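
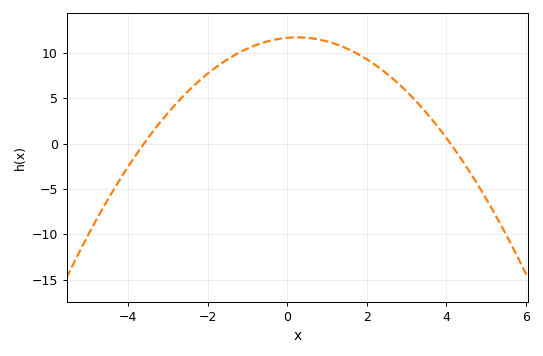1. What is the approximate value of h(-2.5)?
5.5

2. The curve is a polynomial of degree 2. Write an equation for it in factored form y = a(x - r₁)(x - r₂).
y = -0.79(x + 3.6)(x - 4.1)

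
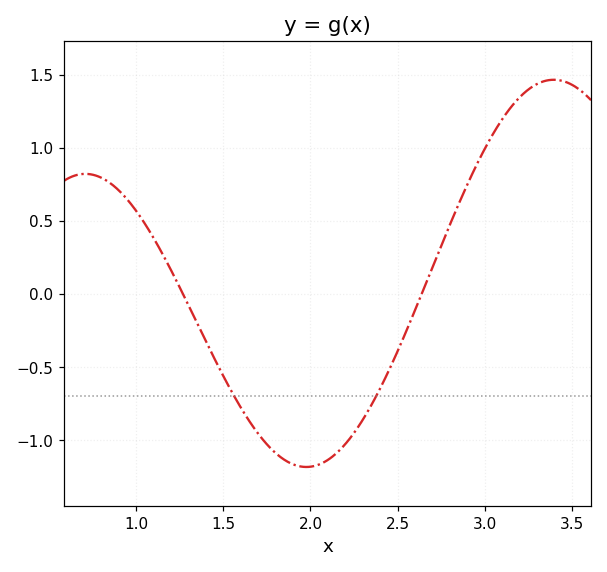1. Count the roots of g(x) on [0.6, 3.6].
2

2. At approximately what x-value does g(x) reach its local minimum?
2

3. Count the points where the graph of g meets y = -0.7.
2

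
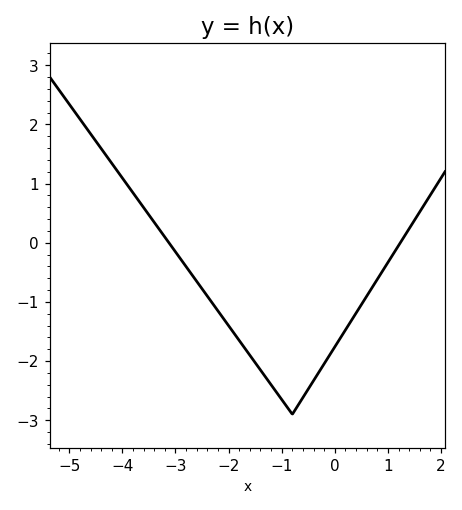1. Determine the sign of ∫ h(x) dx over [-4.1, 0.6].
negative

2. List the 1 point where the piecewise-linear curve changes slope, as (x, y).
(-0.8, -2.9)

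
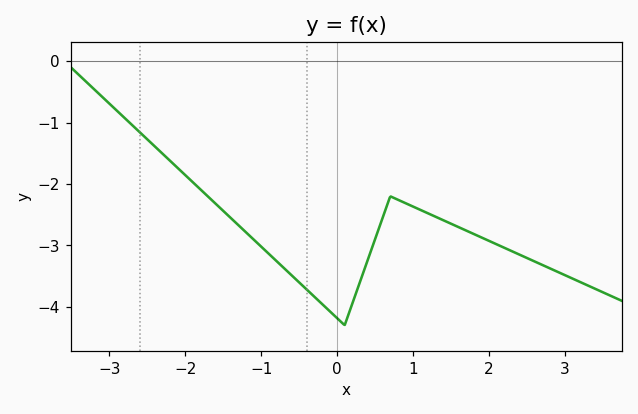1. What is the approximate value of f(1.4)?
-2.59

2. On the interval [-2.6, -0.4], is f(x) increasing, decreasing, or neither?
decreasing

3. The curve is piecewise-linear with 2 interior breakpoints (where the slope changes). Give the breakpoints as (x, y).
(0.1, -4.3); (0.7, -2.2)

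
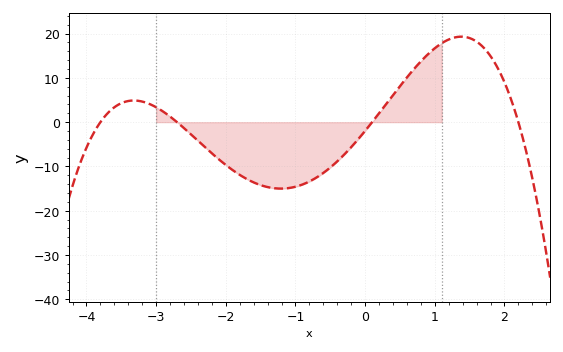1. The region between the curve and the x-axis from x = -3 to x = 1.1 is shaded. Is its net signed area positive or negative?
negative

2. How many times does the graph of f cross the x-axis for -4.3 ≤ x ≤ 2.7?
4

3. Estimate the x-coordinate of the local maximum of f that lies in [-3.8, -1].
-3.3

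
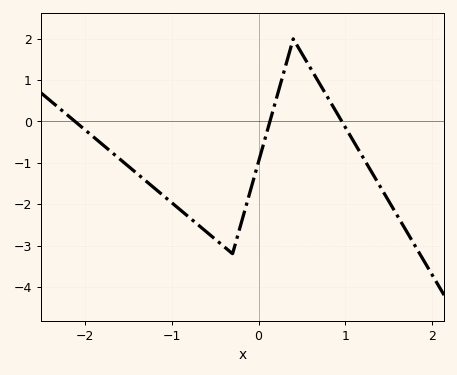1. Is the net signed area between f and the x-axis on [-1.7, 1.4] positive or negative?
negative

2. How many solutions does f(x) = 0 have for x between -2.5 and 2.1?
3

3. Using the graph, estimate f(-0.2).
-2.5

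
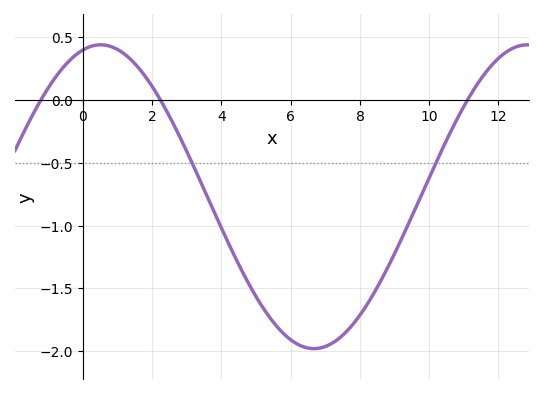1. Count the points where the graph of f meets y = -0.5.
2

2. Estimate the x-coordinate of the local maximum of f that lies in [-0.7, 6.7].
0.6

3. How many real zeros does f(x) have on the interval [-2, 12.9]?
3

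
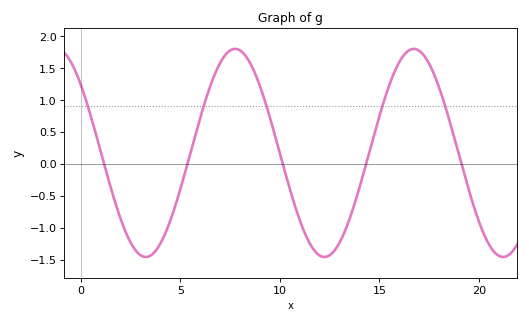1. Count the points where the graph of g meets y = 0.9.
5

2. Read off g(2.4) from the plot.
-1.15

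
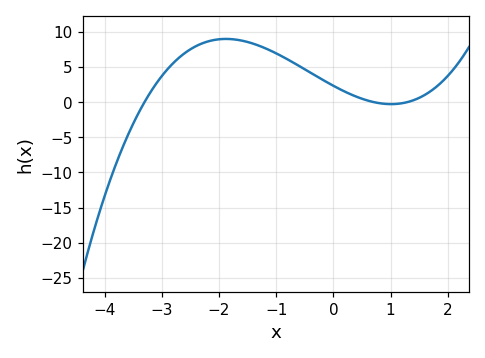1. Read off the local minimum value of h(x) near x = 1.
-0.298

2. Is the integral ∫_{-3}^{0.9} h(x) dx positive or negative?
positive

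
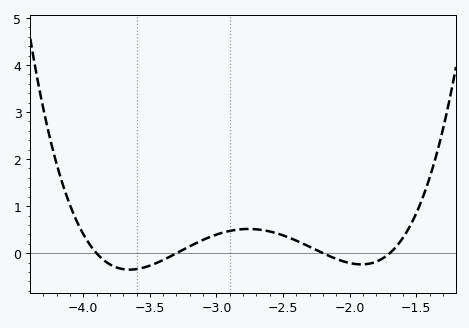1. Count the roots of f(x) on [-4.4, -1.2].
4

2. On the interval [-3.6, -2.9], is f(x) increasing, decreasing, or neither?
increasing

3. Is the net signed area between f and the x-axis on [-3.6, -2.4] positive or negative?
positive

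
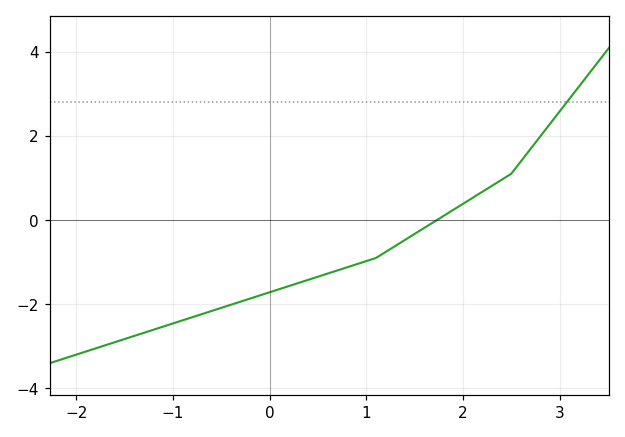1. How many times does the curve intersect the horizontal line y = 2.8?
1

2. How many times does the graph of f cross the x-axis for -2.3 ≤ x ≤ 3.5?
1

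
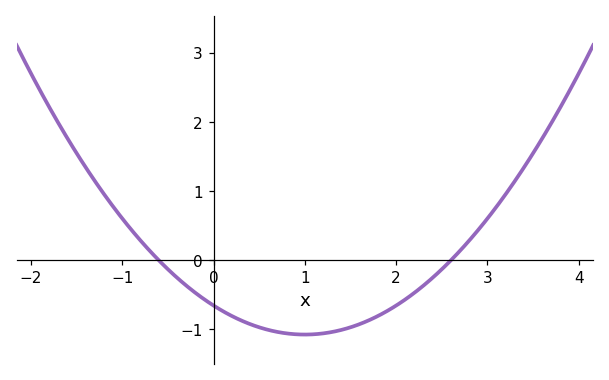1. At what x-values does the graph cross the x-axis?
-0.6, 2.6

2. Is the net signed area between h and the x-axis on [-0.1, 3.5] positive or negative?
negative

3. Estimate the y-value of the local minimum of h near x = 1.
-1.08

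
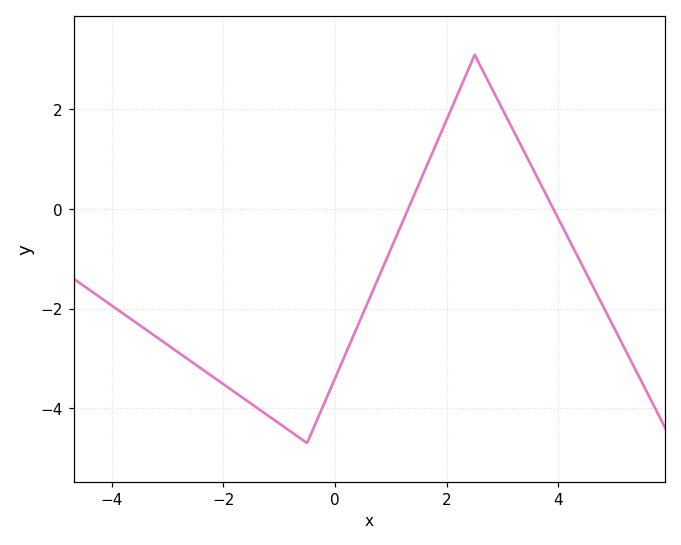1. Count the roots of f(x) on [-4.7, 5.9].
2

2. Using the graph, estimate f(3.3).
1.34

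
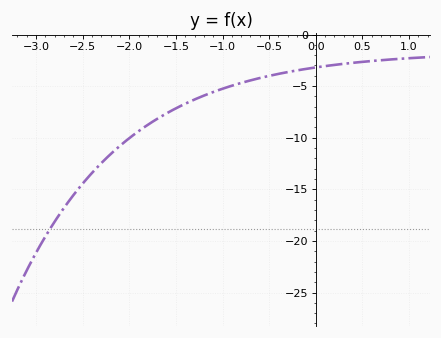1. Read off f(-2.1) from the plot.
-10.8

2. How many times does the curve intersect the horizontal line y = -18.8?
1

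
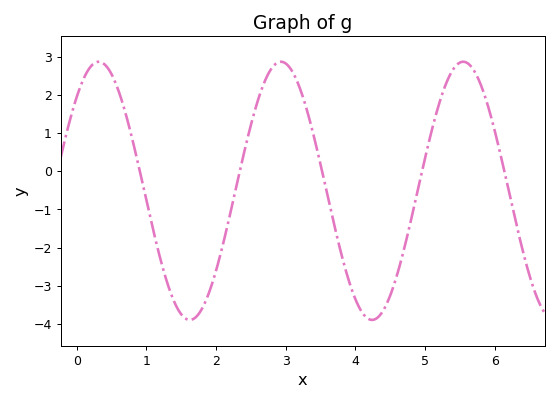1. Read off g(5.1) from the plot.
1.09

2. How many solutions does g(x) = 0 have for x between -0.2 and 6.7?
5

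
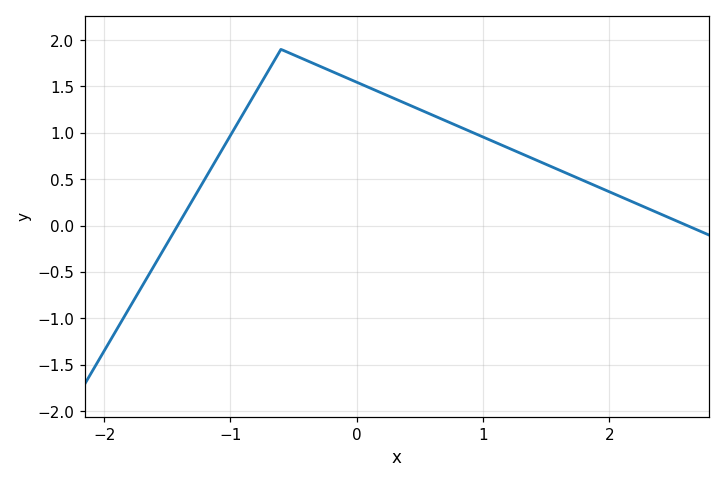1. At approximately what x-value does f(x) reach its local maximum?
-0.6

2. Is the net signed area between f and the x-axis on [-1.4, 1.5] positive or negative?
positive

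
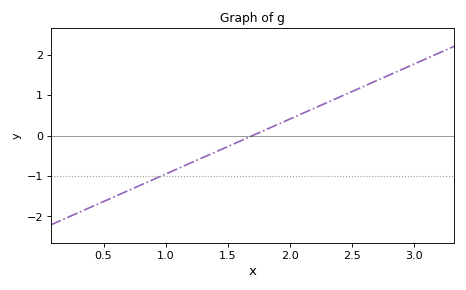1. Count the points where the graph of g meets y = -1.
1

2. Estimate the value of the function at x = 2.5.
1.1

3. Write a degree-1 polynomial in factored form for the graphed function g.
y = 1.36(x - 1.7)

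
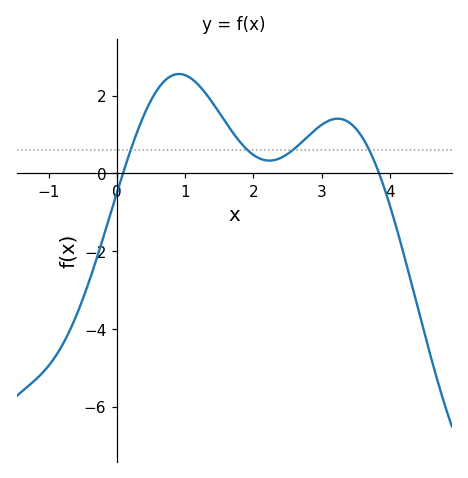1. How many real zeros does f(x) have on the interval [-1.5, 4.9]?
2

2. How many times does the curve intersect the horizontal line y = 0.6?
4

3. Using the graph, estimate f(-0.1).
-1.06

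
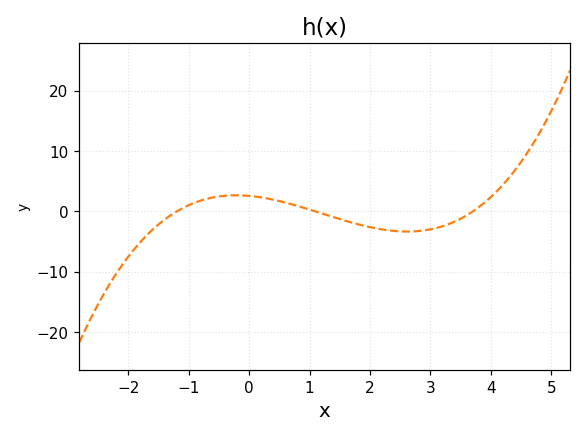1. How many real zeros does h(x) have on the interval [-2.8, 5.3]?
3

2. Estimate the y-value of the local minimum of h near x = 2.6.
-3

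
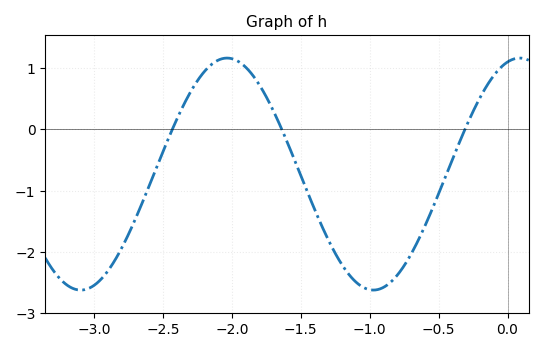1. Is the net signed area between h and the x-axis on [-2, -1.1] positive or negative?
negative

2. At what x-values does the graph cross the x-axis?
-2.45, -1.65, -0.3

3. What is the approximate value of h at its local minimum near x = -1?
-2.6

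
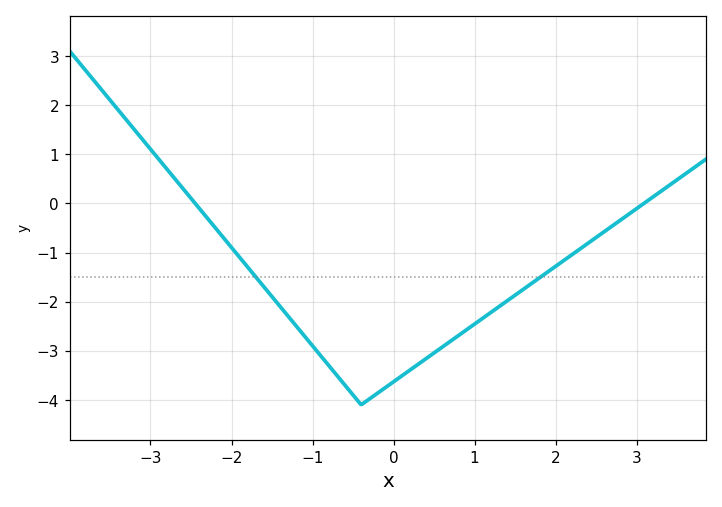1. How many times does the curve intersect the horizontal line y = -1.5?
2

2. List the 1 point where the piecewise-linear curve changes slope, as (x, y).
(-0.4, -4.1)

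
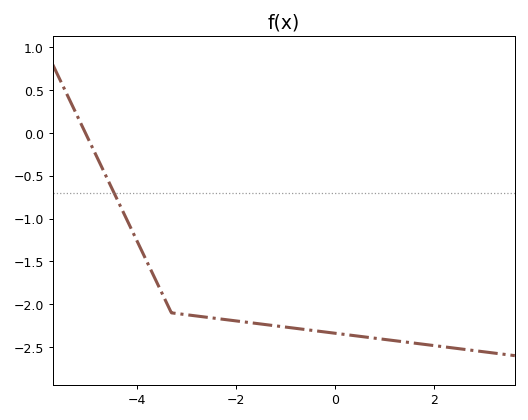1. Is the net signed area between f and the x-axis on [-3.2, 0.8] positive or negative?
negative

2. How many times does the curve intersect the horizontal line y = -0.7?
1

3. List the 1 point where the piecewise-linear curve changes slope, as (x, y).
(-3.3, -2.1)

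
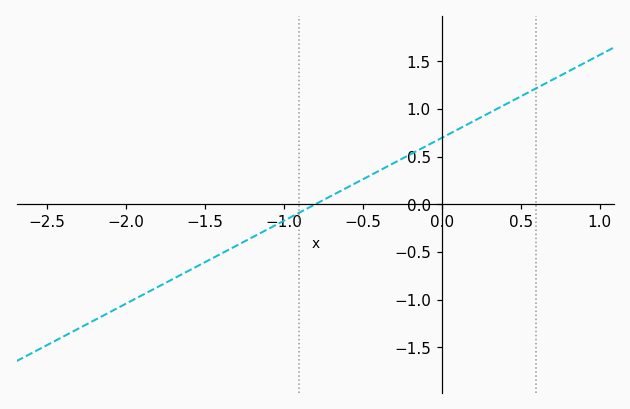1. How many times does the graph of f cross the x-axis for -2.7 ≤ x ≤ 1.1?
1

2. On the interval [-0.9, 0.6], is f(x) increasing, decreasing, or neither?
increasing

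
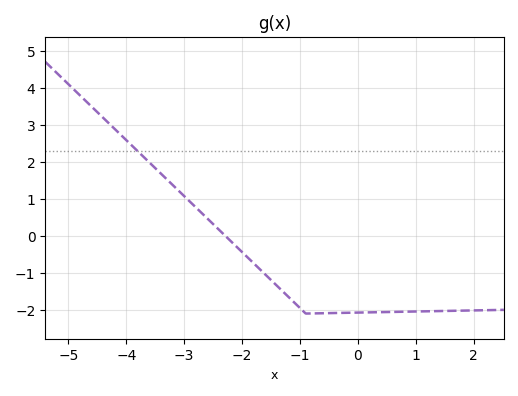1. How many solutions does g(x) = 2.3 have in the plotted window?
1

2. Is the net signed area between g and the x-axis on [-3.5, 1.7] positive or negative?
negative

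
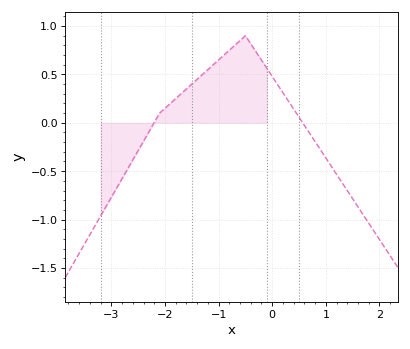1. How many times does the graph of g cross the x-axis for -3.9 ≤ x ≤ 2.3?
2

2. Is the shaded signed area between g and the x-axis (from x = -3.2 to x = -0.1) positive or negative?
positive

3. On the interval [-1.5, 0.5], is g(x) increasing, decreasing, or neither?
neither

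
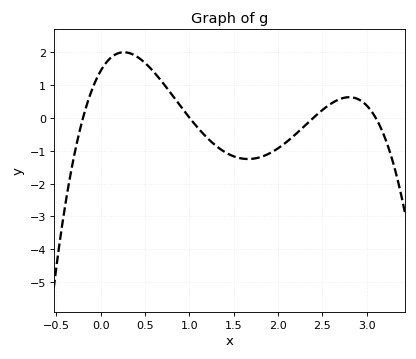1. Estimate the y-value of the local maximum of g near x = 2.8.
0.6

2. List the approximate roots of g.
-0.2, 1, 2.4, 3.1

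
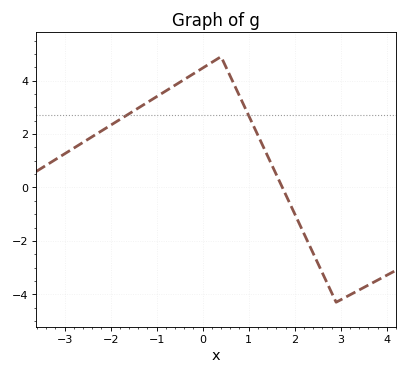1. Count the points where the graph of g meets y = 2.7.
2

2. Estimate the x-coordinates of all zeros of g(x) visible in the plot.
1.8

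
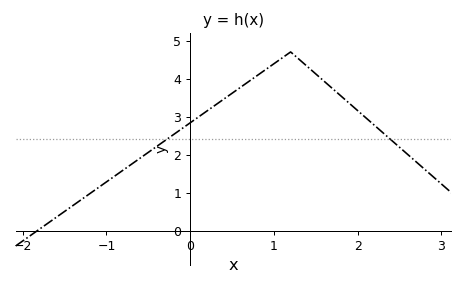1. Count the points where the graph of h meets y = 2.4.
2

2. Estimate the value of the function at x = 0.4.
3.5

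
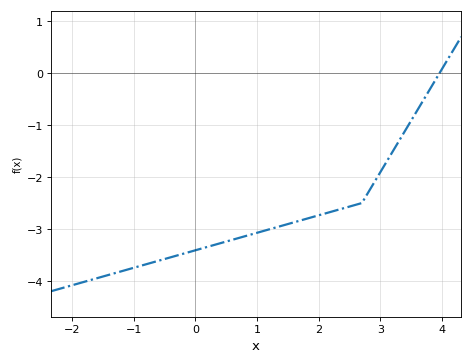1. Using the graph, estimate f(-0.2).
-3.48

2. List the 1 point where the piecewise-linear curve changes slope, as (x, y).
(2.7, -2.5)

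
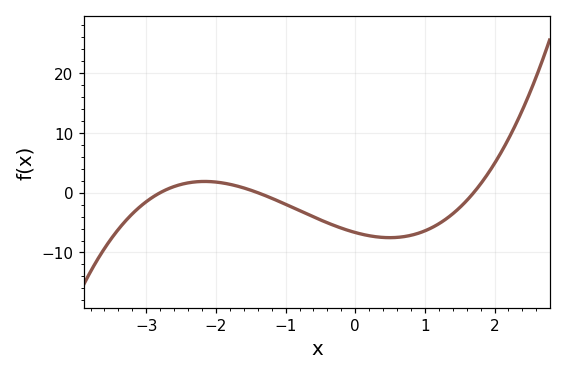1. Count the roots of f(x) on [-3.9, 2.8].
3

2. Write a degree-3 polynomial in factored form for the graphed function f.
y = 1(x + 2.8)(x + 1.4)(x - 1.7)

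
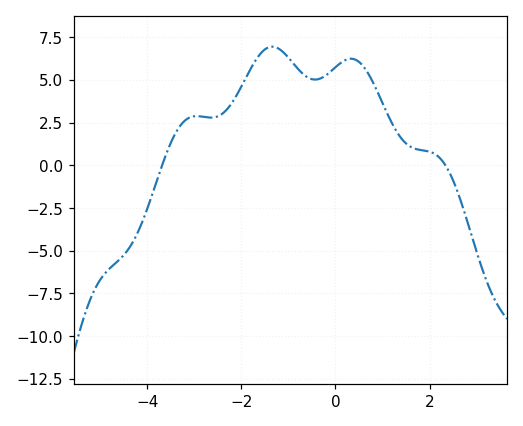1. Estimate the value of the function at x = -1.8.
5.66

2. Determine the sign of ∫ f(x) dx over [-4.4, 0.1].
positive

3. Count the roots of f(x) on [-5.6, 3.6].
2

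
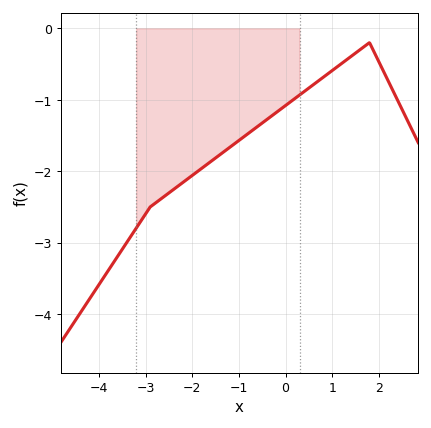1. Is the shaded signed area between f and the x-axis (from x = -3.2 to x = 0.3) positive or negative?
negative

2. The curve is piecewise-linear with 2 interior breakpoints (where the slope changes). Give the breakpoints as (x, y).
(-2.9, -2.5); (1.8, -0.2)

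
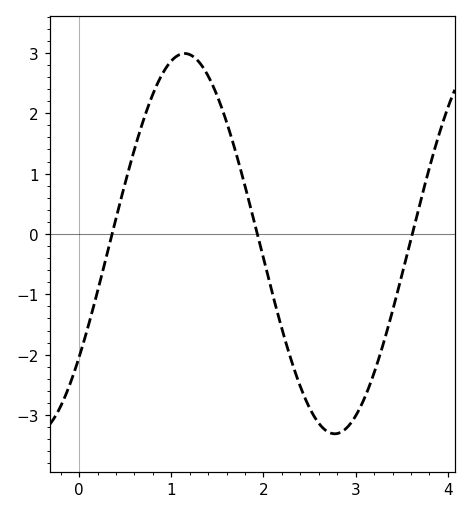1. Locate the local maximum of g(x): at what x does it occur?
1.1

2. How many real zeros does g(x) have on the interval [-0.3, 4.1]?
3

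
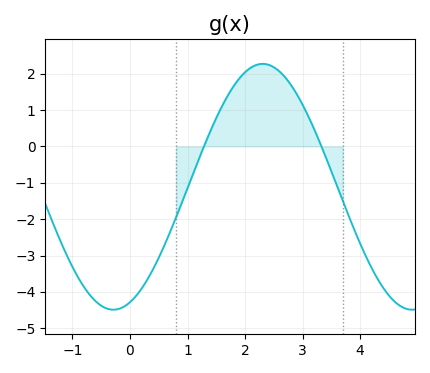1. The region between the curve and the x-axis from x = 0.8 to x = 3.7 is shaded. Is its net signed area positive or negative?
positive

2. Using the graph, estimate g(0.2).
-3.9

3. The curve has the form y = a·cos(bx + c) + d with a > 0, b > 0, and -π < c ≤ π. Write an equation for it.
y = 3.38cos(1.2x - 2.8) - 1.11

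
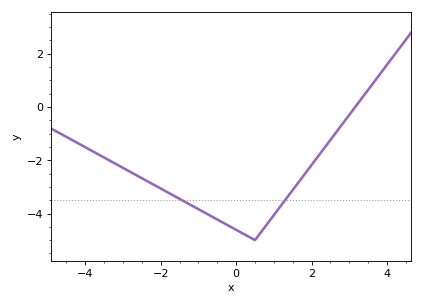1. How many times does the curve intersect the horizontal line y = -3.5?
2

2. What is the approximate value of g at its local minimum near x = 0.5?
-5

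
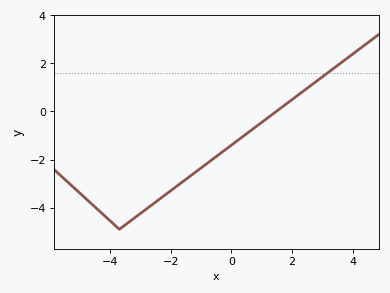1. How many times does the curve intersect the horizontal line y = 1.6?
1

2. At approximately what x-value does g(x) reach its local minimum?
-3.6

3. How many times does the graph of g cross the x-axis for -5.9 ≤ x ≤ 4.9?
1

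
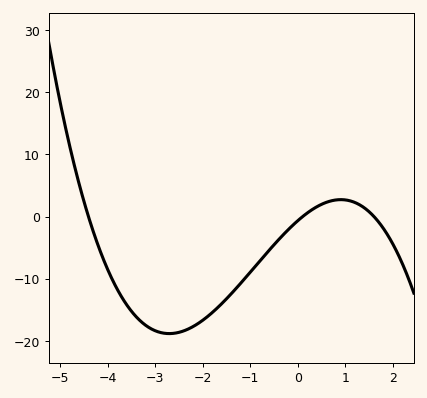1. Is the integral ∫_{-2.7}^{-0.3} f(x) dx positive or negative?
negative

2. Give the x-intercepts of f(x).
-4.4, 0, 1.6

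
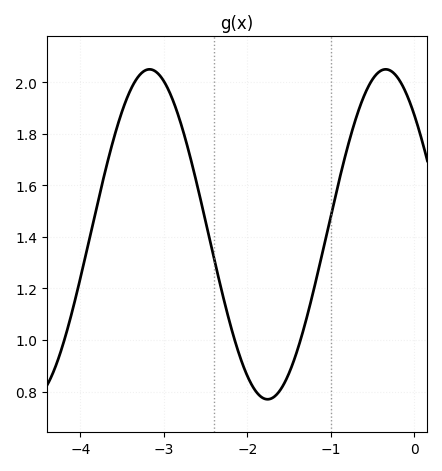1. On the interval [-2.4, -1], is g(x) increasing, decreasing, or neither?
neither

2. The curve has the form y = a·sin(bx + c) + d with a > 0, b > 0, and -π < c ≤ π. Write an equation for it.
y = 0.64sin(2.2x + 2.3) + 1.41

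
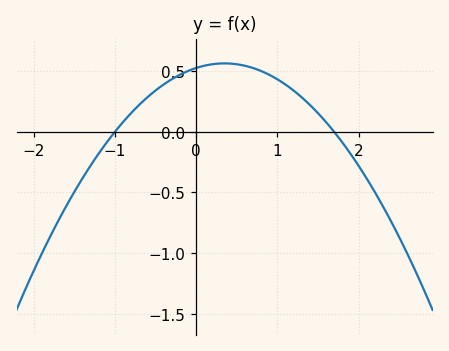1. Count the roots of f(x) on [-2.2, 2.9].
2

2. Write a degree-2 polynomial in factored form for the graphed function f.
y = -0.31(x + 1)(x - 1.7)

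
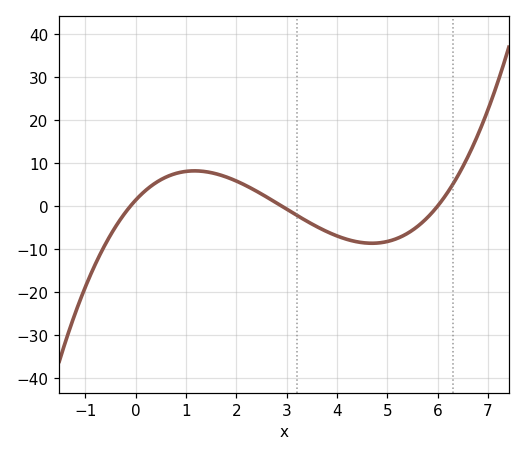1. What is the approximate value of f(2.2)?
4.71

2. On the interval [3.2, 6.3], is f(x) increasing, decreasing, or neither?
neither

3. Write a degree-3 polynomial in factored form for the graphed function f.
y = 0.77(x + 0.1)(x - 2.9)(x - 6)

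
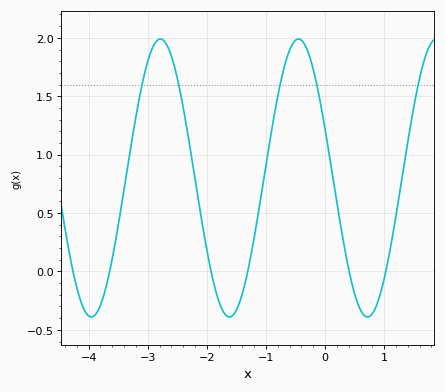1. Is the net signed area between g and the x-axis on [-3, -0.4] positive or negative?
positive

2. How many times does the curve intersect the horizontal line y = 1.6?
5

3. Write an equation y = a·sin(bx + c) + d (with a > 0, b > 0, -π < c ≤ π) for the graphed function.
y = 1.19sin(2.69x + 2.78) + 0.8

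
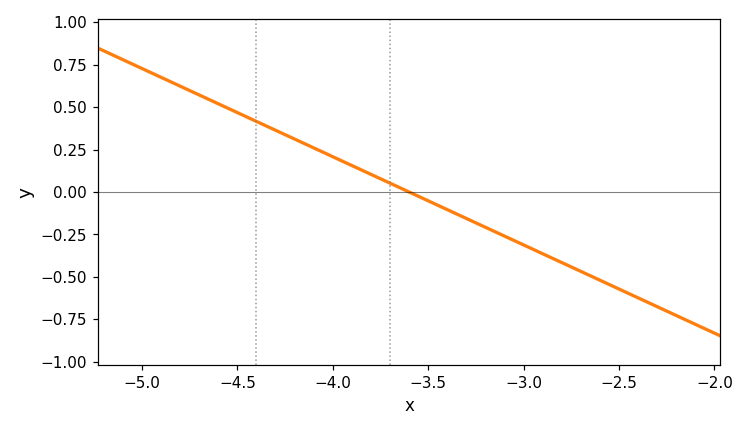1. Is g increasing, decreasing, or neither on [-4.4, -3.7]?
decreasing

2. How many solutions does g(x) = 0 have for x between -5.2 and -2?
1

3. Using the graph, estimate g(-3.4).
-0.104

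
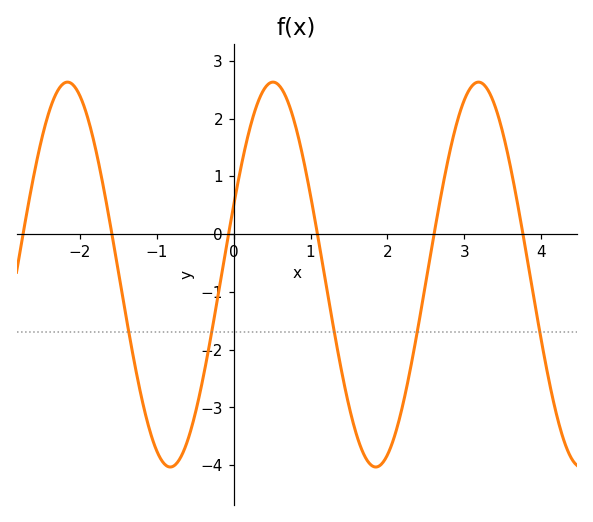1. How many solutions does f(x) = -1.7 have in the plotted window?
5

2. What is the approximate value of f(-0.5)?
-3.1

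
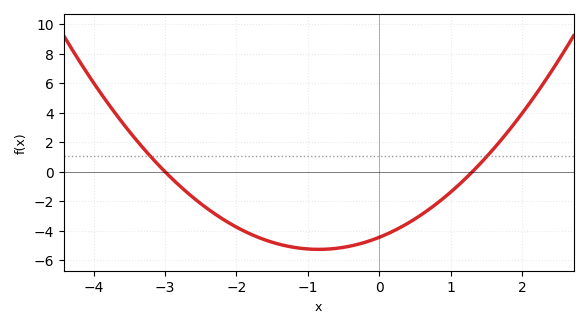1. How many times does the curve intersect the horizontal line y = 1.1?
2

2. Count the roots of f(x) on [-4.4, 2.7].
2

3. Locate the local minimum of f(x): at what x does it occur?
-0.85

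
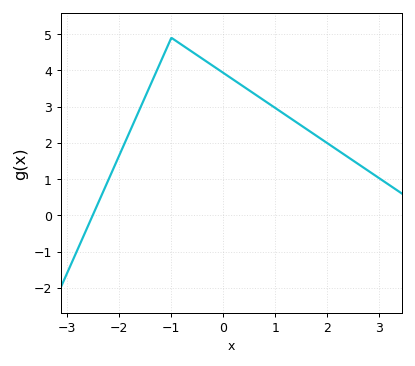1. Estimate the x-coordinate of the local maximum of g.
-0.999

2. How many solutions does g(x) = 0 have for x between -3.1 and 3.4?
1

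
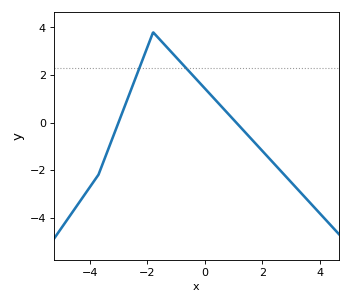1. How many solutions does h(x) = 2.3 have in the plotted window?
2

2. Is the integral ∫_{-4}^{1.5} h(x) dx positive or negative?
positive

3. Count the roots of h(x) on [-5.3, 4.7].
2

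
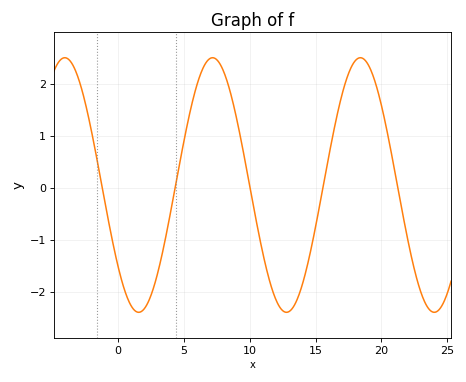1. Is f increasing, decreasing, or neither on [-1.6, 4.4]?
neither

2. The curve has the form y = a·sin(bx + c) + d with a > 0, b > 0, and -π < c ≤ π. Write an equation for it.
y = 2.45sin(0.56x - 2.5) + 0.05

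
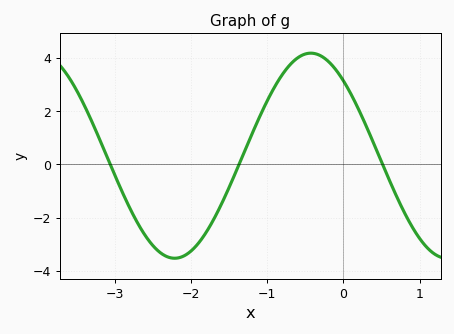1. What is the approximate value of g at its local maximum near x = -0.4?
4.18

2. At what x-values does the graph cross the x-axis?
-3.06, -1.37, 0.514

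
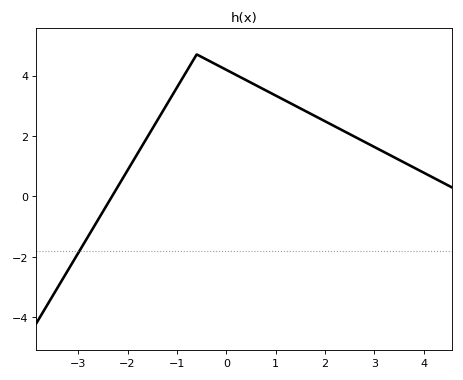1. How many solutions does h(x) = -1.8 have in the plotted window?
1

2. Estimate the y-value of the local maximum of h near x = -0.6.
4.7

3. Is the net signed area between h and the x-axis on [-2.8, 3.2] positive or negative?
positive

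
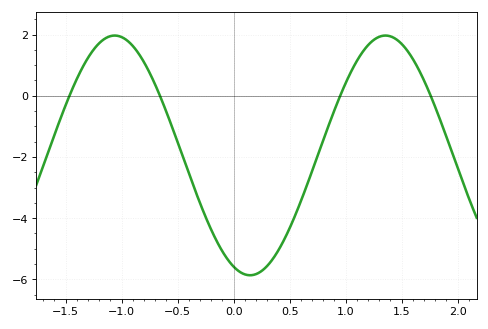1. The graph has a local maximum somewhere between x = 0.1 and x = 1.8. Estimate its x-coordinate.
1.36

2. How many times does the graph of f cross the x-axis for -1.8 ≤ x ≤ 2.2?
4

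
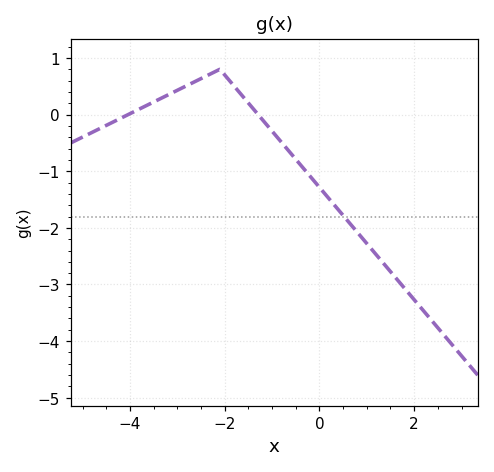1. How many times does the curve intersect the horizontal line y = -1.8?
1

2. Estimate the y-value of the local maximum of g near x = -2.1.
0.8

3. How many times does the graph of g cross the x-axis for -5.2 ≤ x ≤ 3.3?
2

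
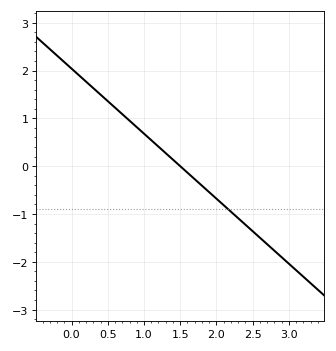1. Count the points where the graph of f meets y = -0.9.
1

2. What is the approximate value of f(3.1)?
-2.2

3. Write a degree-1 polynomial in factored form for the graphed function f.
y = -1.36(x - 1.5)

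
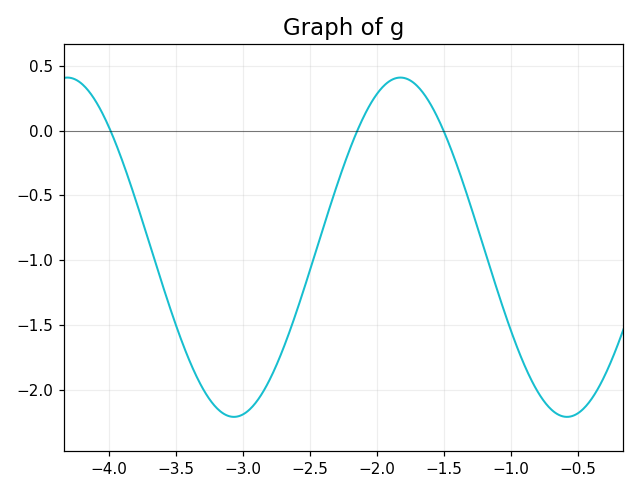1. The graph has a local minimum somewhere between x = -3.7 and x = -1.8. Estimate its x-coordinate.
-3.07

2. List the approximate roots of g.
-3.99, -2.14, -1.5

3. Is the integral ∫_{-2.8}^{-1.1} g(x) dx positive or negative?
negative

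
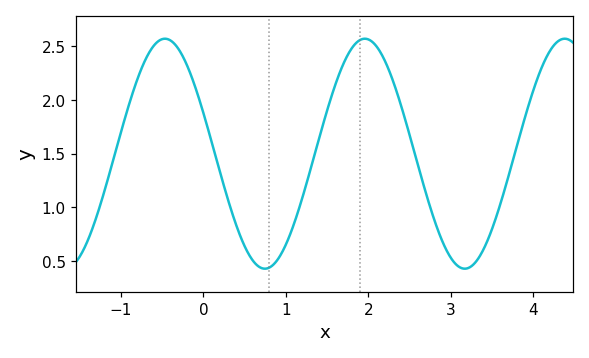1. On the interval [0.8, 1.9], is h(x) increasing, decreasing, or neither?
increasing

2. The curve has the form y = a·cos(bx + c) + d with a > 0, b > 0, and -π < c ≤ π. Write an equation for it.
y = 1.07cos(2.59x + 1.21) + 1.5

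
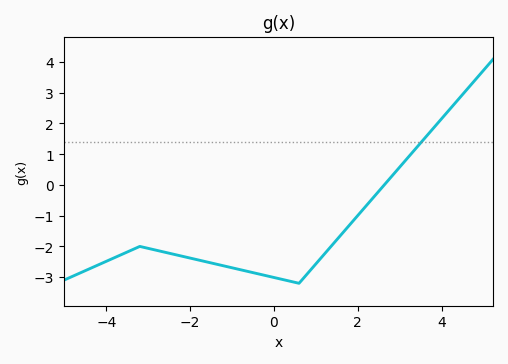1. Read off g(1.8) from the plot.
-1.3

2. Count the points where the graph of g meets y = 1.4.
1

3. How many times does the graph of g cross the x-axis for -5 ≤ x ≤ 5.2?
1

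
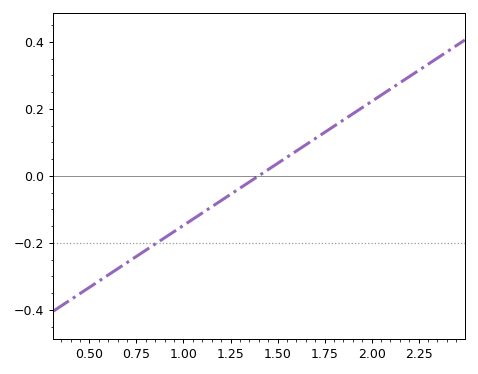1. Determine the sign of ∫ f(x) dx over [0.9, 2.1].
positive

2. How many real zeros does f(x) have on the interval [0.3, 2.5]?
1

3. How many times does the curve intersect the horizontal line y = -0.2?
1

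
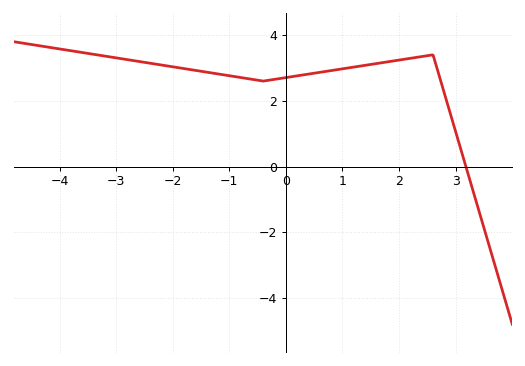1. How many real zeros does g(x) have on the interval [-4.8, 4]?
1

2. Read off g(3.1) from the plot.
0.471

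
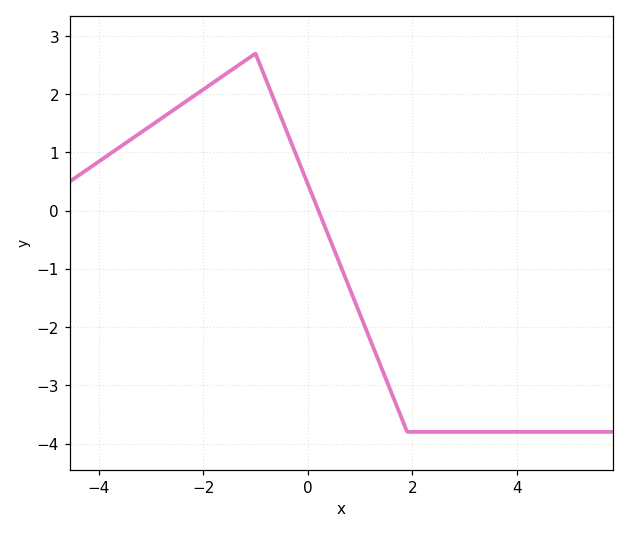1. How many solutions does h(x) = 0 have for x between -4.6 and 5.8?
1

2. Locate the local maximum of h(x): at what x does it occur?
-1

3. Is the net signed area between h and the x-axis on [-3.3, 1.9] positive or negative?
positive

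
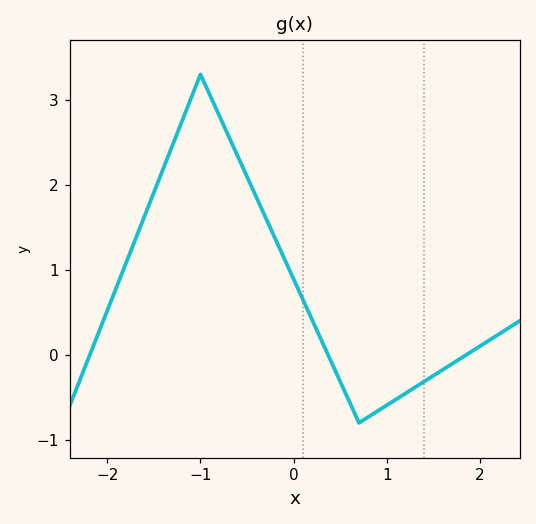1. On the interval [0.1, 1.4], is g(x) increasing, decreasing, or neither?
neither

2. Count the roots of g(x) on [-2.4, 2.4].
3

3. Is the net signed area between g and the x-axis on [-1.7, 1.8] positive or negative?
positive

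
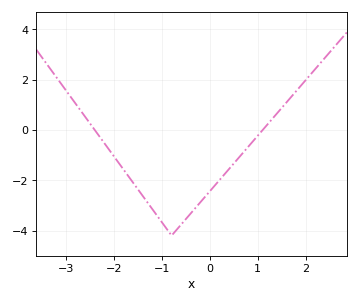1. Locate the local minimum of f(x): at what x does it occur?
-0.798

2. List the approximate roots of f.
-2.41, 1.1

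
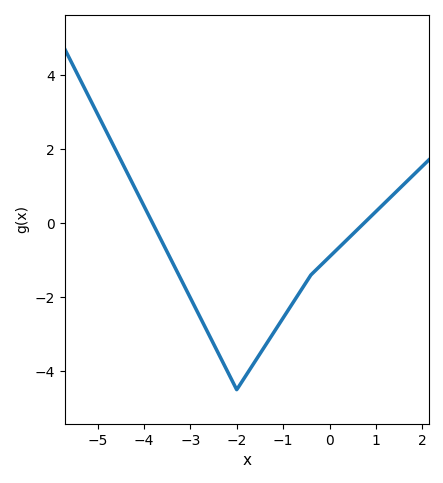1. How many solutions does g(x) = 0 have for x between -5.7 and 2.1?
2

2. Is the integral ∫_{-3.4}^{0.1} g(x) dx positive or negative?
negative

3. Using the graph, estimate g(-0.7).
-2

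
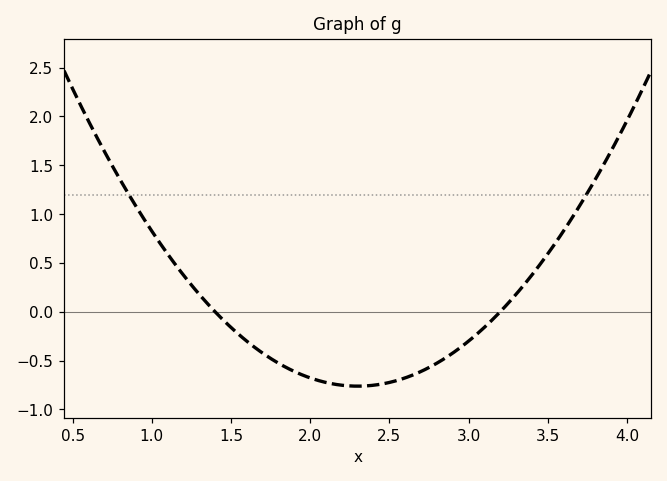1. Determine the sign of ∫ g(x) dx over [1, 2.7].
negative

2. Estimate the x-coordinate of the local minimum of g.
2.3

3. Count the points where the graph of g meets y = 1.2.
2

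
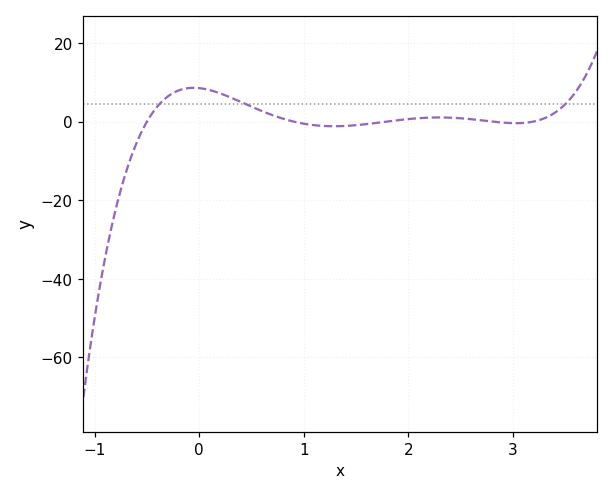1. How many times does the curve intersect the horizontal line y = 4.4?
3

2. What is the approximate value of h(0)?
8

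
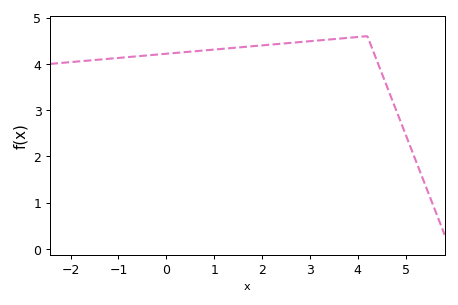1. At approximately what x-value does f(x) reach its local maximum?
4.2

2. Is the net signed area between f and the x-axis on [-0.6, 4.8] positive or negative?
positive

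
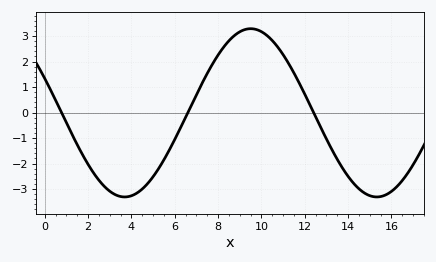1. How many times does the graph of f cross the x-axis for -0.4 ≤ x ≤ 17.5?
3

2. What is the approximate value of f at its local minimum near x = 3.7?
-3.31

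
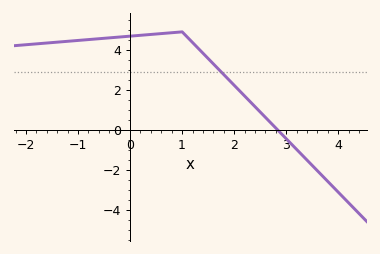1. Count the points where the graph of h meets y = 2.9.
1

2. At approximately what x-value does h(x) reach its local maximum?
0.999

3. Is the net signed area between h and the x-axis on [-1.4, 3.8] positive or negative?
positive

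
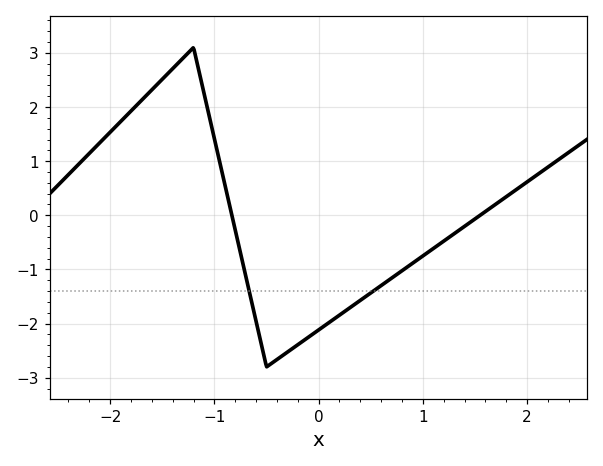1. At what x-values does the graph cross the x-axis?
-0.832, 1.55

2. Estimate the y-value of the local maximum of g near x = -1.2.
3.1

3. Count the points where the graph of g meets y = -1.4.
2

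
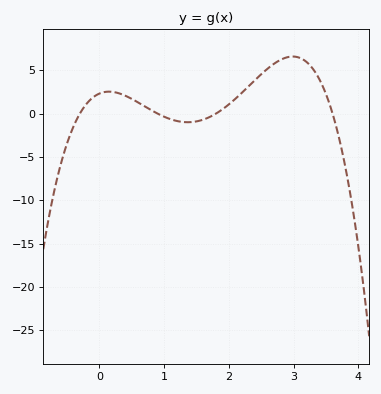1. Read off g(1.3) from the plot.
-1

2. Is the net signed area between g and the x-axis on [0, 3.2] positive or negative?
positive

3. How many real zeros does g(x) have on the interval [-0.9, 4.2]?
4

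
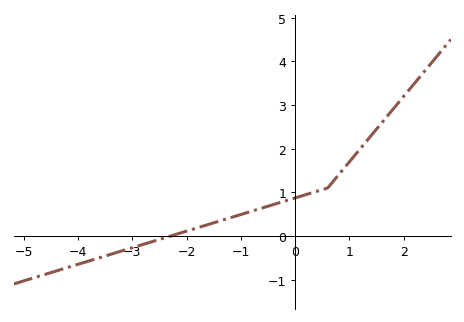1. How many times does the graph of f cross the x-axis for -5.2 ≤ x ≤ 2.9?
1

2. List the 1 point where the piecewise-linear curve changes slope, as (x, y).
(0.6, 1.1)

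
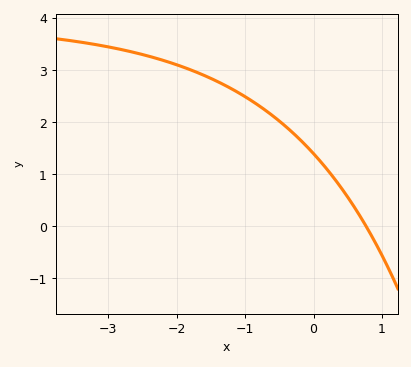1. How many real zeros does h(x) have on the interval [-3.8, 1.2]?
1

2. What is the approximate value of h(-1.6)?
2.9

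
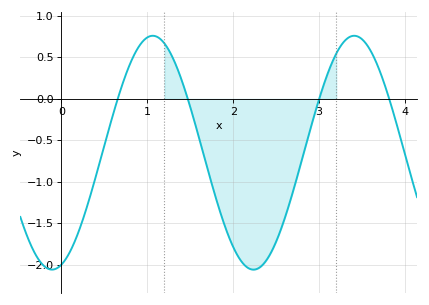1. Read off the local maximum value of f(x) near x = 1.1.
0.75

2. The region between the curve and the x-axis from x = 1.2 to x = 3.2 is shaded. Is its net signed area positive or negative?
negative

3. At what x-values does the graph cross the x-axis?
0.7, 1.5, 3, 3.8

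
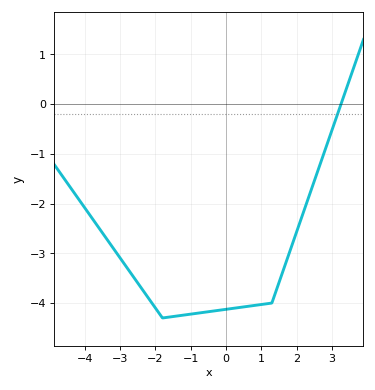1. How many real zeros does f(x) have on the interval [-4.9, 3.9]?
1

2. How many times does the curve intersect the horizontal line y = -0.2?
1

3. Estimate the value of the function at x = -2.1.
-4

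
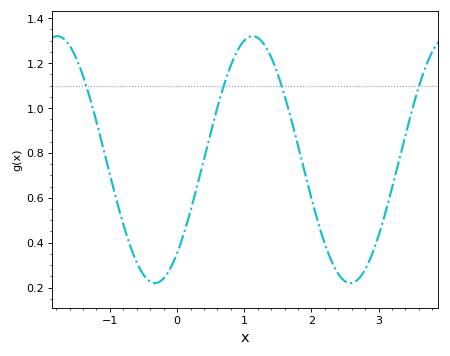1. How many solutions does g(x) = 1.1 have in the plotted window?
4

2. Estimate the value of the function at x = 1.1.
1.32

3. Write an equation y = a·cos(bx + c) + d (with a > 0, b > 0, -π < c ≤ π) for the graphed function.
y = 0.55cos(2.2x - 2.4) + 0.77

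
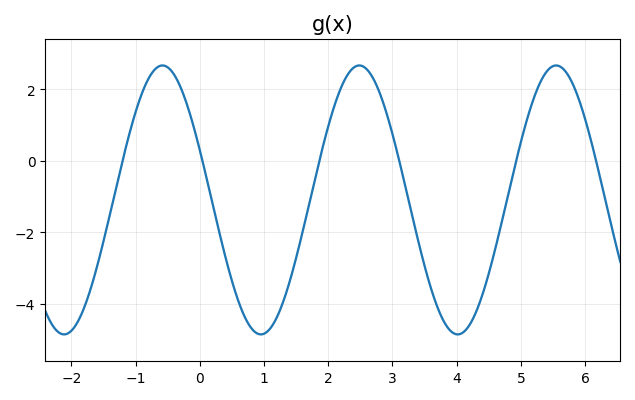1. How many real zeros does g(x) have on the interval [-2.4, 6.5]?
6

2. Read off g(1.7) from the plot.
-1.23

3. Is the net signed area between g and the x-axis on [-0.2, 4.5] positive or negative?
negative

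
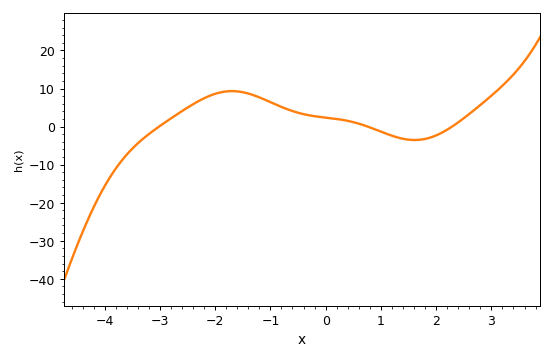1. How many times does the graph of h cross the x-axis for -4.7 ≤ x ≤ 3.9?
3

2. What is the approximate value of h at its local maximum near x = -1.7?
9.32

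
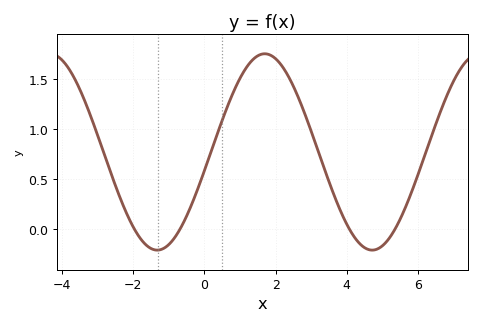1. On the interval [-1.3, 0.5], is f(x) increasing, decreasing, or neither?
increasing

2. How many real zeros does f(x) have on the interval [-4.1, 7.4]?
4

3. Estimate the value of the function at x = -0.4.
0.2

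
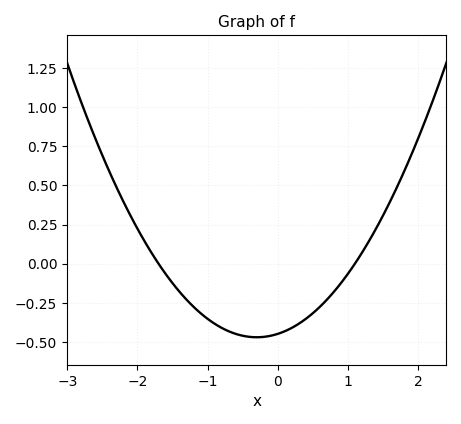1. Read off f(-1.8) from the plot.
0.05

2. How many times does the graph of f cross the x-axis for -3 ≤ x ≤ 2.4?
2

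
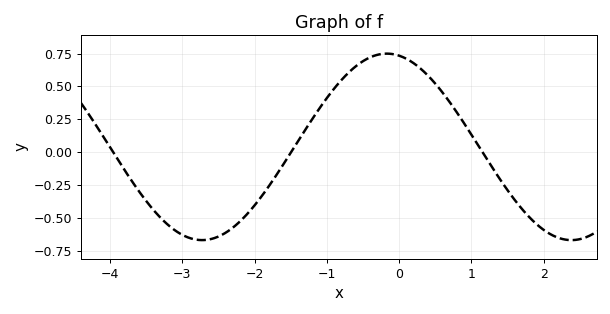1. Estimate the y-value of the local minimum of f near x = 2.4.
-0.66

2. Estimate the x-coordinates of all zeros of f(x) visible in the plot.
-4, -1.5, 1.2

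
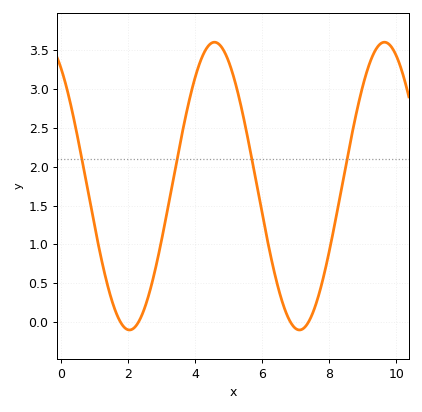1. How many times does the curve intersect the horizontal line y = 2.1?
4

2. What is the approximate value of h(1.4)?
0.45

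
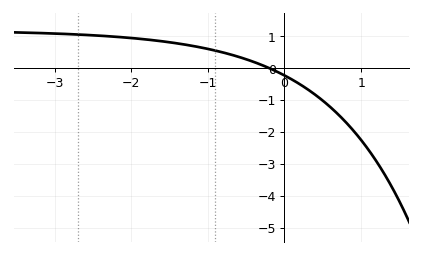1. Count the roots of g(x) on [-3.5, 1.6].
1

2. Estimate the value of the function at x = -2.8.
1.1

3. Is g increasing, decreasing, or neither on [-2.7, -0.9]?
decreasing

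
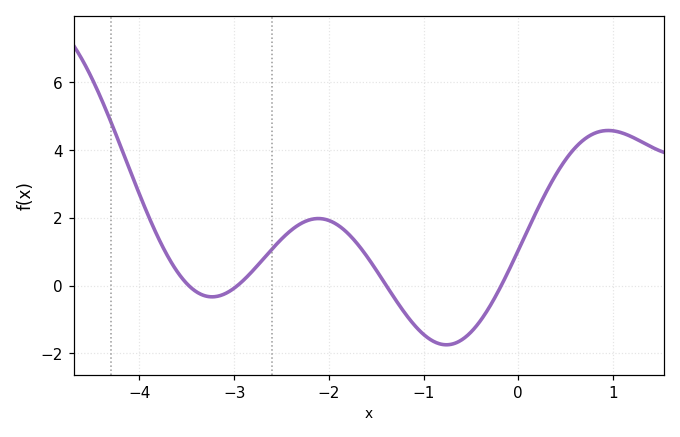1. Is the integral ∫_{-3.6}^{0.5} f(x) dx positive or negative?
positive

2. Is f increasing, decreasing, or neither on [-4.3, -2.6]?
neither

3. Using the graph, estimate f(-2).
1.92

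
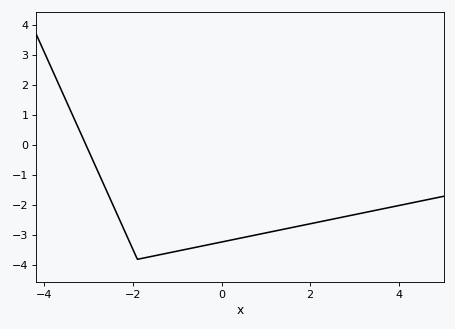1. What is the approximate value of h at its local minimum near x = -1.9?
-3.8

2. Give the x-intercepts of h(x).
-3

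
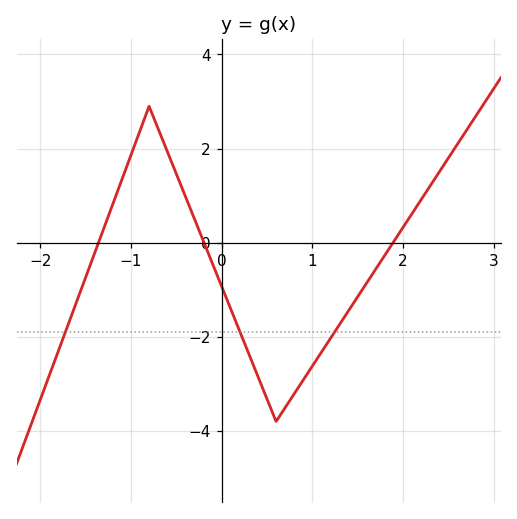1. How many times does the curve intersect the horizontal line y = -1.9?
3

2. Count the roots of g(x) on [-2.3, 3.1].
3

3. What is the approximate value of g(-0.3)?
0.6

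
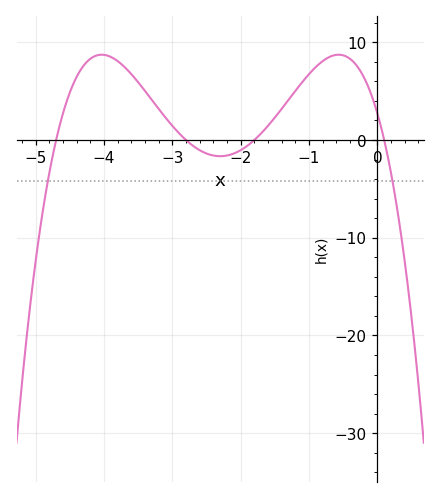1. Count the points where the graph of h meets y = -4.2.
2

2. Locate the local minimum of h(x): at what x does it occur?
-2.3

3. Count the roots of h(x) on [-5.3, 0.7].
4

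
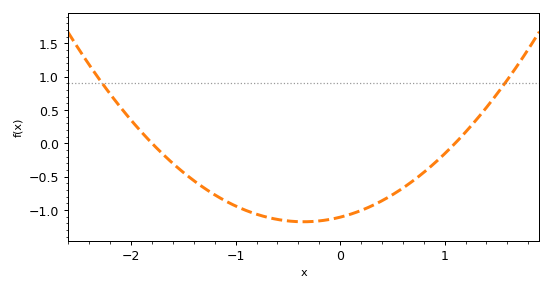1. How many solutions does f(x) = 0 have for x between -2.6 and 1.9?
2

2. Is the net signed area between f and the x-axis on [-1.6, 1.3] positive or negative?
negative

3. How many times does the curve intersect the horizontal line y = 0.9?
2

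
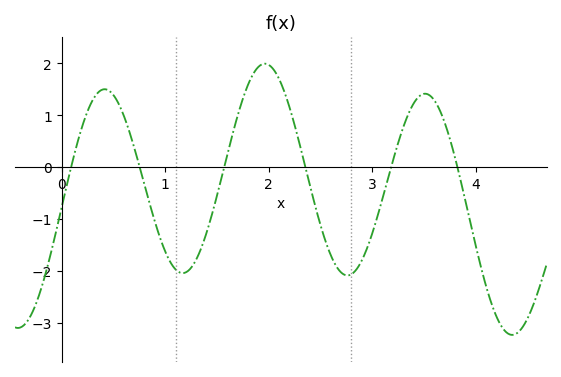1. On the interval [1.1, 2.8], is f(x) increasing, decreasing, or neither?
neither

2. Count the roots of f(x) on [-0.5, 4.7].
6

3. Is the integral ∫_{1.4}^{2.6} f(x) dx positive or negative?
positive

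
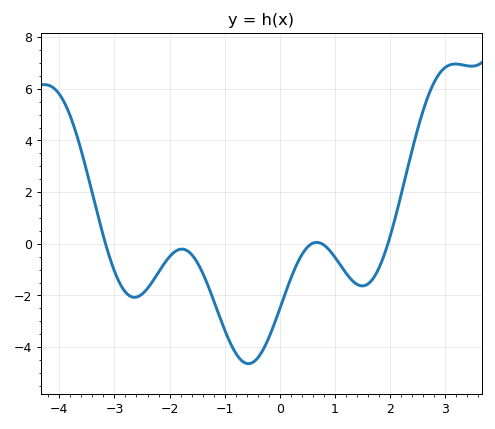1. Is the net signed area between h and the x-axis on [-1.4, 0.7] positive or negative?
negative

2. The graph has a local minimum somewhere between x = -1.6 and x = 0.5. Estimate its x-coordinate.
-0.567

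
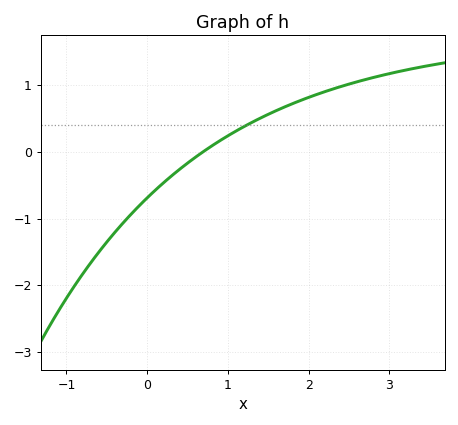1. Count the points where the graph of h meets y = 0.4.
1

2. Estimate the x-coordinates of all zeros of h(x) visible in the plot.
0.7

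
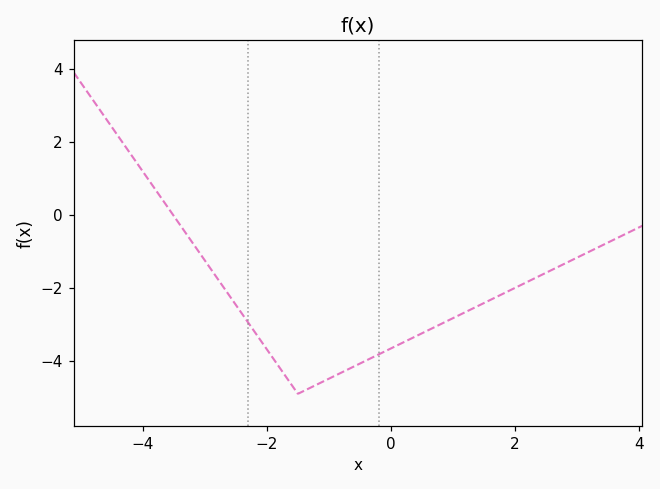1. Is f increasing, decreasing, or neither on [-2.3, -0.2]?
neither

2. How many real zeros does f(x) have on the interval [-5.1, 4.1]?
1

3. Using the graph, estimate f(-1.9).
-3.93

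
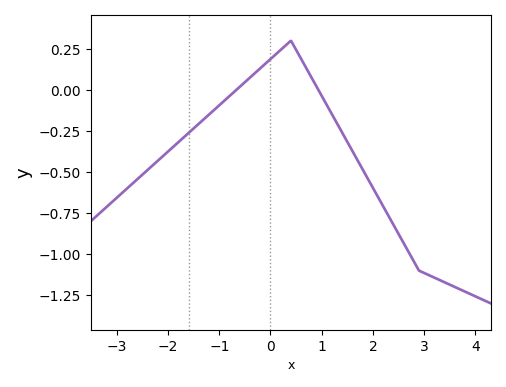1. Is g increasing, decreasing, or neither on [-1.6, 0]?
increasing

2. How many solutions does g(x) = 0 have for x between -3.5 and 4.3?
2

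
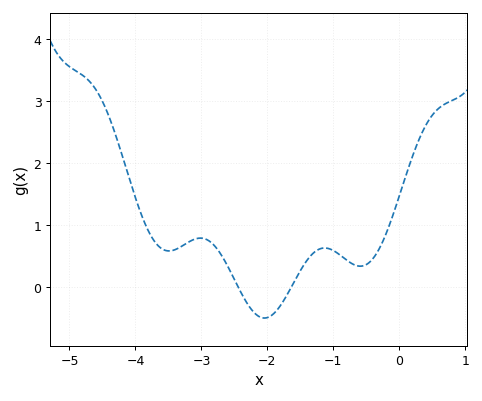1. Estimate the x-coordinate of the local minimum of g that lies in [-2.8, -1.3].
-2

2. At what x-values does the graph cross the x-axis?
-2.4, -1.6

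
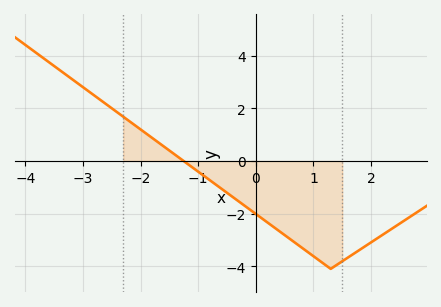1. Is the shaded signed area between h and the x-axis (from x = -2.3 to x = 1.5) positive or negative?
negative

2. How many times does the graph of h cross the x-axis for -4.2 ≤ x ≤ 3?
1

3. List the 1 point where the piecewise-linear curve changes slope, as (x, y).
(1.3, -4.1)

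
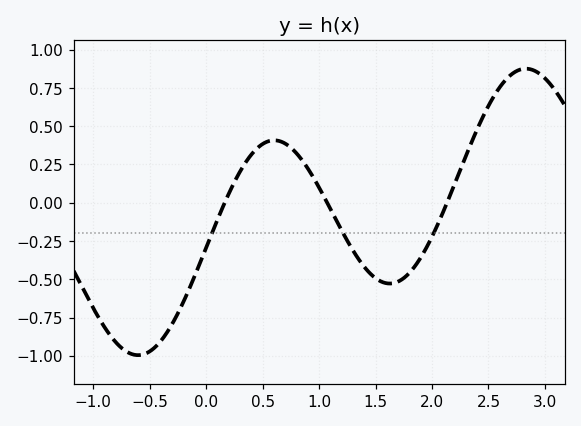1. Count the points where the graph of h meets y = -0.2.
3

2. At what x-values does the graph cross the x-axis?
0.164, 1.07, 2.13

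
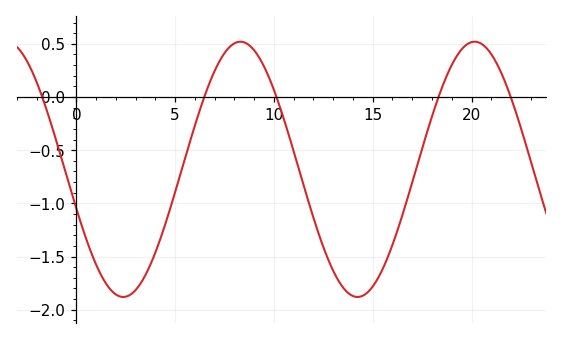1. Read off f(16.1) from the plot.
-1.34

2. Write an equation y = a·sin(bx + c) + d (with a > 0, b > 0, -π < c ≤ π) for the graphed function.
y = 1.2sin(0.53x - 2.83) - 0.68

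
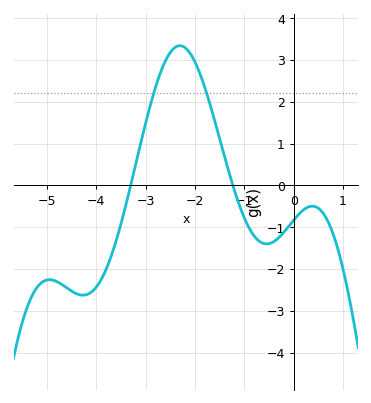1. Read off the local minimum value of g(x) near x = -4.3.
-2.6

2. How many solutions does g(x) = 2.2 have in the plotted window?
2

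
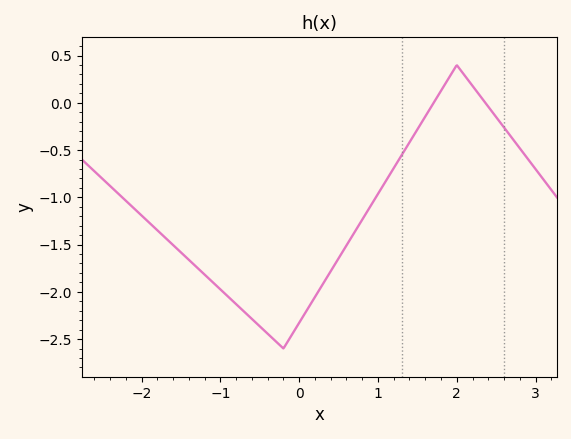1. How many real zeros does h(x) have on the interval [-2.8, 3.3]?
2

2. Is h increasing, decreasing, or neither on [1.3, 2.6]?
neither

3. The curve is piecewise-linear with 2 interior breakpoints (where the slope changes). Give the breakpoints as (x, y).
(-0.2, -2.6); (2, 0.4)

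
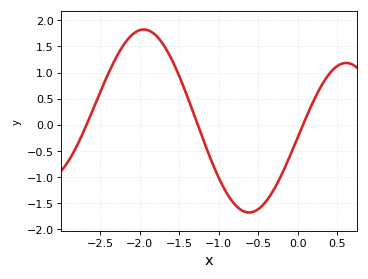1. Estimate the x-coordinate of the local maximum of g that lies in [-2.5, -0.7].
-1.95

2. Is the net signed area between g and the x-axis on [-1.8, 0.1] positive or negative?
negative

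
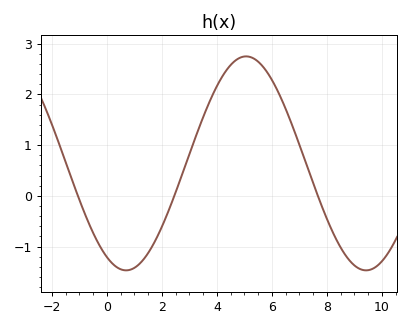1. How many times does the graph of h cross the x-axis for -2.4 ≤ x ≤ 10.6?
3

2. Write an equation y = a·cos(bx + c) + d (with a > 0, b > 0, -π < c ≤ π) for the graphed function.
y = 2.11cos(0.72x + 2.64) + 0.64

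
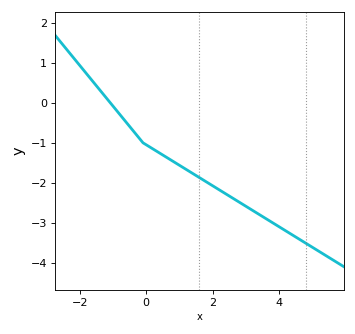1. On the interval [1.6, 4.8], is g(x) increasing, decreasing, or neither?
decreasing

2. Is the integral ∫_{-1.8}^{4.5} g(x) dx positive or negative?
negative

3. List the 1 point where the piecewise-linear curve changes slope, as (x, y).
(-0.1, -1)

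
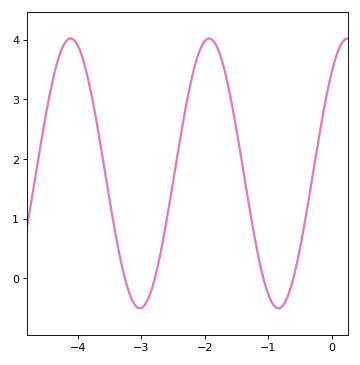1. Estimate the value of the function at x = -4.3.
3.71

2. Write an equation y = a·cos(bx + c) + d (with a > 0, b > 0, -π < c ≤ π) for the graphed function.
y = 2.26cos(2.88x - 0.71) + 1.76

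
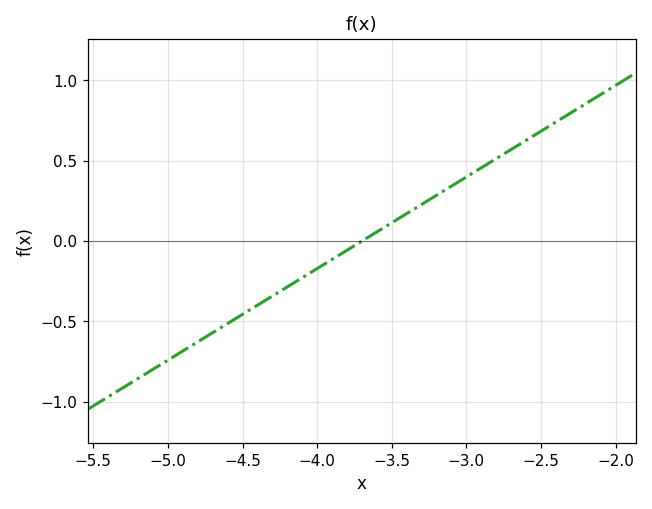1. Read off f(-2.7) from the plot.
0.55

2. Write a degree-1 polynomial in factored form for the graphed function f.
y = 0.57(x + 3.7)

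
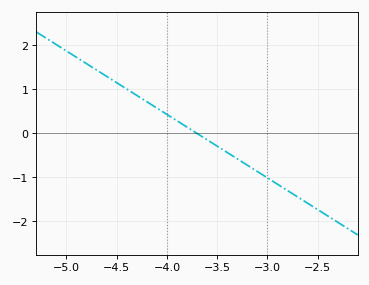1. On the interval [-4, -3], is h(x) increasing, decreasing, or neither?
decreasing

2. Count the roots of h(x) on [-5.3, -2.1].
1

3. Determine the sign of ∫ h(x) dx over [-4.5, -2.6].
negative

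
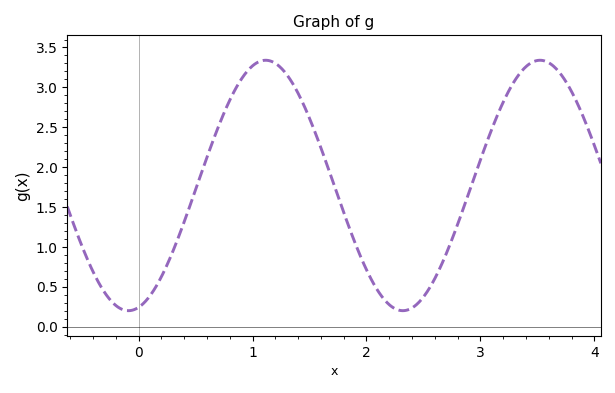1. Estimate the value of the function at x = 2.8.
1.28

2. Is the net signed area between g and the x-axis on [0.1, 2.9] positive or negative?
positive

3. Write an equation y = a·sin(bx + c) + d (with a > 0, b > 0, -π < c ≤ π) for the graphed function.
y = 1.57sin(2.61x - 1.34) + 1.77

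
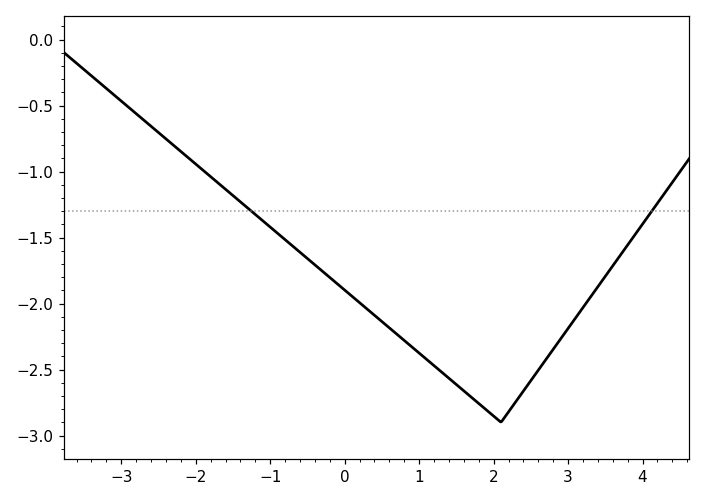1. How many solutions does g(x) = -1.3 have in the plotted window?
2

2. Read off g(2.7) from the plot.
-2.45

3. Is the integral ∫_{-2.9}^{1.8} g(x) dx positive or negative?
negative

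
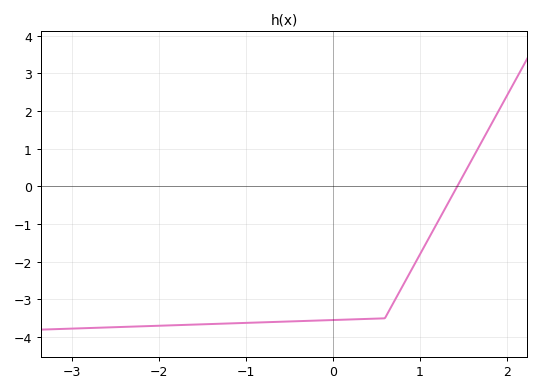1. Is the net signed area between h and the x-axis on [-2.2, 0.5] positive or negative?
negative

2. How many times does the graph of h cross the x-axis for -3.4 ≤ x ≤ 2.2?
1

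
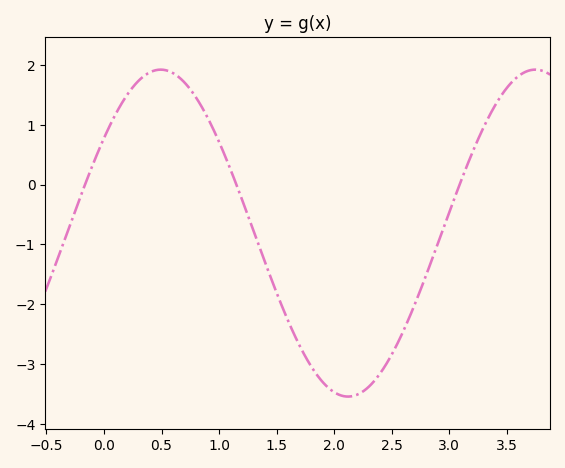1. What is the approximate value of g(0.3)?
1.7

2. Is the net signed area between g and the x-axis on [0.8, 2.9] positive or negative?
negative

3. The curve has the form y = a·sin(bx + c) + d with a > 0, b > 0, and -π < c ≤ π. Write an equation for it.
y = 2.73sin(1.9x + 0.62) - 0.81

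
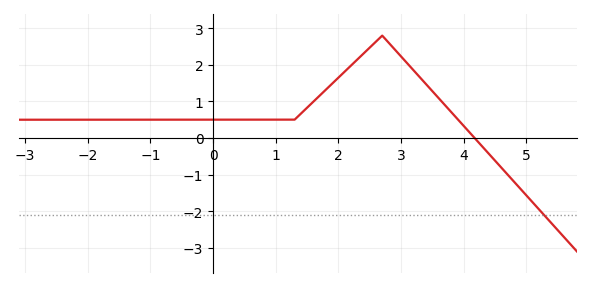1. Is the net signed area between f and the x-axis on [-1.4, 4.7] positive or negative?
positive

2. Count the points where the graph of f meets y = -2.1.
1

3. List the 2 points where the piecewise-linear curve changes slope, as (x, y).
(1.3, 0.5); (2.7, 2.8)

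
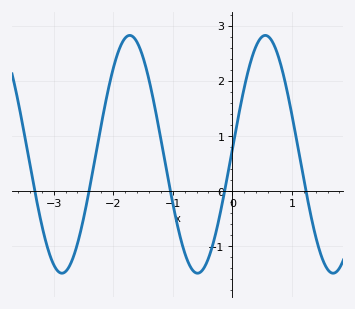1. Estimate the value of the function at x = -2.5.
-0.507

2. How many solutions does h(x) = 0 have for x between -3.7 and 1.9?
5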